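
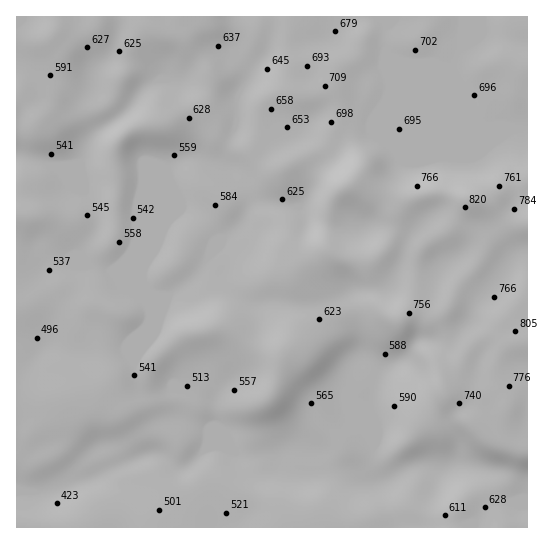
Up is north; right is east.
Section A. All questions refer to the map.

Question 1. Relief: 405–835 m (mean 615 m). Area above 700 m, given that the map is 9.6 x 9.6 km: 18.1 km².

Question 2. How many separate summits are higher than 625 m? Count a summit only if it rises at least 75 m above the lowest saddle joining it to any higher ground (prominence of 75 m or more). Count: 1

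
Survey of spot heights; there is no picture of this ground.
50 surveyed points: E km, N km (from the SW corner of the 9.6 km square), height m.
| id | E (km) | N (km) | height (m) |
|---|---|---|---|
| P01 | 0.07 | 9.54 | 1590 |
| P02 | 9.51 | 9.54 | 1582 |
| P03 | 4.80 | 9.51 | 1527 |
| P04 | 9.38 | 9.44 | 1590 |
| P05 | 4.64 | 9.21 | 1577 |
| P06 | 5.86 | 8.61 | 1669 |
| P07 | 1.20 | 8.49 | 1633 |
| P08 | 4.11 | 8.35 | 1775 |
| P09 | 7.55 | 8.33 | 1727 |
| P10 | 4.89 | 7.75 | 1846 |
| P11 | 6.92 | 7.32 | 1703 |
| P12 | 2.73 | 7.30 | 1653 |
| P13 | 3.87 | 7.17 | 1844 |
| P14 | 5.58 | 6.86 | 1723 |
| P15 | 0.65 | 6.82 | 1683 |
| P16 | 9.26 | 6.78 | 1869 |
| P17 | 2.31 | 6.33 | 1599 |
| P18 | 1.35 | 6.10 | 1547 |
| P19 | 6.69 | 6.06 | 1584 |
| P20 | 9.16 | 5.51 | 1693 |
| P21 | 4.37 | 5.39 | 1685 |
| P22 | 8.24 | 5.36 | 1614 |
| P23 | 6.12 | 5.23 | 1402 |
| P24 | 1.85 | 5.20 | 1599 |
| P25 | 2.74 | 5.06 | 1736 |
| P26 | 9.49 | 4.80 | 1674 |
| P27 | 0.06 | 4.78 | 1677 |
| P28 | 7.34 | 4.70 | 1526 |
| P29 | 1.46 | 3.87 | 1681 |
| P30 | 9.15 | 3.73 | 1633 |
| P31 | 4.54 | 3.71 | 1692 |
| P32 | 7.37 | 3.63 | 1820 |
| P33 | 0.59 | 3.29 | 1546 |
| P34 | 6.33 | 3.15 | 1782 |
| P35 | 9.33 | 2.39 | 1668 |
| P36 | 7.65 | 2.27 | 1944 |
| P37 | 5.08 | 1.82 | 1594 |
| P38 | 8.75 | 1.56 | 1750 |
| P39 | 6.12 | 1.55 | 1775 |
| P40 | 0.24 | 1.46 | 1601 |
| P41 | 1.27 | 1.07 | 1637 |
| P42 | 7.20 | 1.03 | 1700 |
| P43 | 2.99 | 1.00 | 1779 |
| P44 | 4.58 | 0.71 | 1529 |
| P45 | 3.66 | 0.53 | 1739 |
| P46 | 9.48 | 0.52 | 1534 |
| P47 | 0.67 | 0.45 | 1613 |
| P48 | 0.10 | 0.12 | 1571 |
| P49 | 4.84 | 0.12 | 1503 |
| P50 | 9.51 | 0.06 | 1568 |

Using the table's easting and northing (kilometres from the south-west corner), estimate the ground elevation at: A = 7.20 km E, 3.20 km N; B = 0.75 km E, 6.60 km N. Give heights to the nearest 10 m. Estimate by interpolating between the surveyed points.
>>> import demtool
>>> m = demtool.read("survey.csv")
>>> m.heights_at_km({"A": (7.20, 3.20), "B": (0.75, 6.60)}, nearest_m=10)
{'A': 1880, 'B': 1660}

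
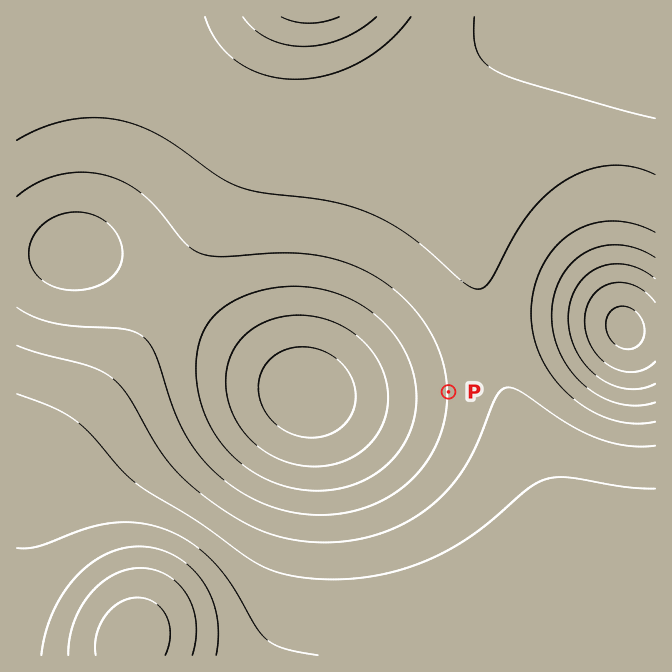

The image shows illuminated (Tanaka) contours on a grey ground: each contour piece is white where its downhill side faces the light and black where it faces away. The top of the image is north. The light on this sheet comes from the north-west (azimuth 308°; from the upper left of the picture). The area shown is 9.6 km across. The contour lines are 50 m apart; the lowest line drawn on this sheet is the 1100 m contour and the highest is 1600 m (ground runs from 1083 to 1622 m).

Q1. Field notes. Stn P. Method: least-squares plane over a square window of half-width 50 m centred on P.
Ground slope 5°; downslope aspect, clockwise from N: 269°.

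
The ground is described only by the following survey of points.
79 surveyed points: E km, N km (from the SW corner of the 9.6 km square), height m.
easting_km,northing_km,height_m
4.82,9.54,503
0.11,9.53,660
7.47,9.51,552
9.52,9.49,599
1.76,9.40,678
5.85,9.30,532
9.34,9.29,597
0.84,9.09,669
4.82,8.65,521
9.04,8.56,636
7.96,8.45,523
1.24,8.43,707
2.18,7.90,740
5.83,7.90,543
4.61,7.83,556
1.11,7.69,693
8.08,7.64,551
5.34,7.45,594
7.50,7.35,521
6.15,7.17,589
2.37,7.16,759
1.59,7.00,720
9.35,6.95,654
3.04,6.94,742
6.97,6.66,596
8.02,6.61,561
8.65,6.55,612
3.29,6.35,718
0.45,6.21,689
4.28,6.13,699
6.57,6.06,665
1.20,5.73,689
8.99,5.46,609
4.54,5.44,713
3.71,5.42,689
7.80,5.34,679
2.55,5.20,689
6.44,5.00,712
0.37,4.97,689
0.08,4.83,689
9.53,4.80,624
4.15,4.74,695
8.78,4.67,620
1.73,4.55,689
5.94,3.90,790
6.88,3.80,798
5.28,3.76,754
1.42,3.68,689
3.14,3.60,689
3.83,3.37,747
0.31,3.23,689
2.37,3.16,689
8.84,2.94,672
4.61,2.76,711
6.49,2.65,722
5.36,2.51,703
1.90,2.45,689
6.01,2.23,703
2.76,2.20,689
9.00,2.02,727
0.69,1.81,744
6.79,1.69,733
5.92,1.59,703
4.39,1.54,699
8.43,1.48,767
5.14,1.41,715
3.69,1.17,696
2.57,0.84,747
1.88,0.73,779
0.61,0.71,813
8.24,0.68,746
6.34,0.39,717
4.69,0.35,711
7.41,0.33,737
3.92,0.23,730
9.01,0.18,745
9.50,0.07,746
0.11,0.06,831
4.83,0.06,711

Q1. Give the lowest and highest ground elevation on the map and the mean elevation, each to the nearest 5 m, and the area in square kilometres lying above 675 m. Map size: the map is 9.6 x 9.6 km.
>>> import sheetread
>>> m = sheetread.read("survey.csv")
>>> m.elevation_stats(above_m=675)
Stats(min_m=500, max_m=835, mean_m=680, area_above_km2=63.3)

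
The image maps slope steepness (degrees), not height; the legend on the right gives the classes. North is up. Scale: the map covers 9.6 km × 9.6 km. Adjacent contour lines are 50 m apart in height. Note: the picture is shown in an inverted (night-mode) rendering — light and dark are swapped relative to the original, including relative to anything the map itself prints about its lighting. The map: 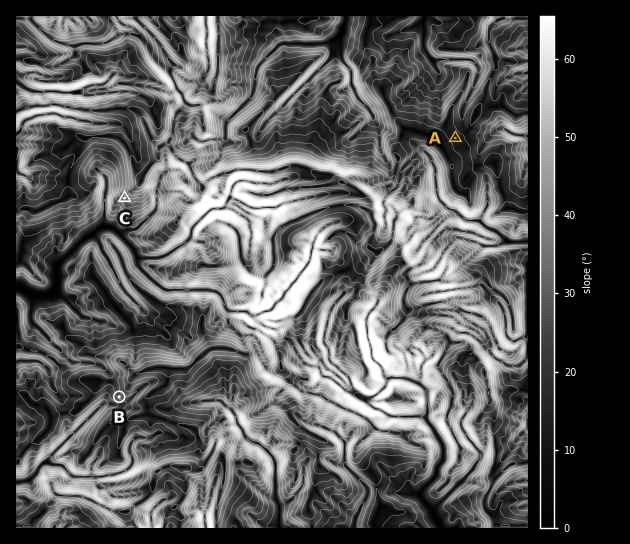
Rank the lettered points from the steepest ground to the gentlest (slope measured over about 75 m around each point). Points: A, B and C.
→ C B A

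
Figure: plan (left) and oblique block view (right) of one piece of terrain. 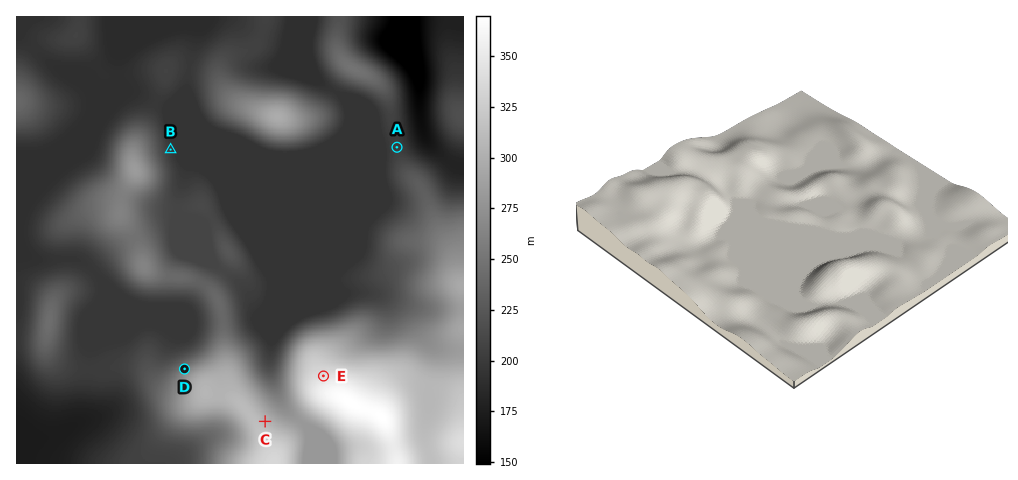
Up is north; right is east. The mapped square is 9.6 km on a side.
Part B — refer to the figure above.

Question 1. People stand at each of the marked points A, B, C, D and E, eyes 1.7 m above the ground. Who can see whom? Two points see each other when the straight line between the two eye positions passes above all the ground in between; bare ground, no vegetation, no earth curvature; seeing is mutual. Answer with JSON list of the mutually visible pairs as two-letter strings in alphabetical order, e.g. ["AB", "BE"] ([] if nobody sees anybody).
["AD", "AE", "BC", "BE"]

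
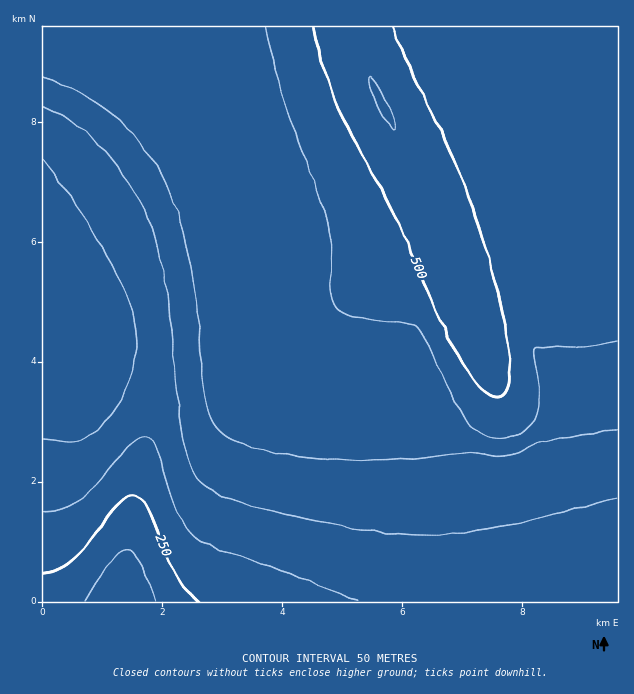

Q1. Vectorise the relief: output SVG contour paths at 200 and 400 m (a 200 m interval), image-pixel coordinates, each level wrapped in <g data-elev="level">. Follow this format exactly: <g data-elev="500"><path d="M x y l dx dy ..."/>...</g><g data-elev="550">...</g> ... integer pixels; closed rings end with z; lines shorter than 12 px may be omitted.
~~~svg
<g data-elev="200"><path d="M85 601l25-39 9-9 8-3 7 4 6 8 8 17 7 22"/></g><g data-elev="400"><path d="M43 78l37 15 33 22 15 14 13 15 21 31 15 36 12 47 8 51 5 70 4 26 9 20 6 7 8 6 24 9 39 8 43 5 44 1 40-3 51-6 23 4 15-1 13-3 23-11 73-13"/></g>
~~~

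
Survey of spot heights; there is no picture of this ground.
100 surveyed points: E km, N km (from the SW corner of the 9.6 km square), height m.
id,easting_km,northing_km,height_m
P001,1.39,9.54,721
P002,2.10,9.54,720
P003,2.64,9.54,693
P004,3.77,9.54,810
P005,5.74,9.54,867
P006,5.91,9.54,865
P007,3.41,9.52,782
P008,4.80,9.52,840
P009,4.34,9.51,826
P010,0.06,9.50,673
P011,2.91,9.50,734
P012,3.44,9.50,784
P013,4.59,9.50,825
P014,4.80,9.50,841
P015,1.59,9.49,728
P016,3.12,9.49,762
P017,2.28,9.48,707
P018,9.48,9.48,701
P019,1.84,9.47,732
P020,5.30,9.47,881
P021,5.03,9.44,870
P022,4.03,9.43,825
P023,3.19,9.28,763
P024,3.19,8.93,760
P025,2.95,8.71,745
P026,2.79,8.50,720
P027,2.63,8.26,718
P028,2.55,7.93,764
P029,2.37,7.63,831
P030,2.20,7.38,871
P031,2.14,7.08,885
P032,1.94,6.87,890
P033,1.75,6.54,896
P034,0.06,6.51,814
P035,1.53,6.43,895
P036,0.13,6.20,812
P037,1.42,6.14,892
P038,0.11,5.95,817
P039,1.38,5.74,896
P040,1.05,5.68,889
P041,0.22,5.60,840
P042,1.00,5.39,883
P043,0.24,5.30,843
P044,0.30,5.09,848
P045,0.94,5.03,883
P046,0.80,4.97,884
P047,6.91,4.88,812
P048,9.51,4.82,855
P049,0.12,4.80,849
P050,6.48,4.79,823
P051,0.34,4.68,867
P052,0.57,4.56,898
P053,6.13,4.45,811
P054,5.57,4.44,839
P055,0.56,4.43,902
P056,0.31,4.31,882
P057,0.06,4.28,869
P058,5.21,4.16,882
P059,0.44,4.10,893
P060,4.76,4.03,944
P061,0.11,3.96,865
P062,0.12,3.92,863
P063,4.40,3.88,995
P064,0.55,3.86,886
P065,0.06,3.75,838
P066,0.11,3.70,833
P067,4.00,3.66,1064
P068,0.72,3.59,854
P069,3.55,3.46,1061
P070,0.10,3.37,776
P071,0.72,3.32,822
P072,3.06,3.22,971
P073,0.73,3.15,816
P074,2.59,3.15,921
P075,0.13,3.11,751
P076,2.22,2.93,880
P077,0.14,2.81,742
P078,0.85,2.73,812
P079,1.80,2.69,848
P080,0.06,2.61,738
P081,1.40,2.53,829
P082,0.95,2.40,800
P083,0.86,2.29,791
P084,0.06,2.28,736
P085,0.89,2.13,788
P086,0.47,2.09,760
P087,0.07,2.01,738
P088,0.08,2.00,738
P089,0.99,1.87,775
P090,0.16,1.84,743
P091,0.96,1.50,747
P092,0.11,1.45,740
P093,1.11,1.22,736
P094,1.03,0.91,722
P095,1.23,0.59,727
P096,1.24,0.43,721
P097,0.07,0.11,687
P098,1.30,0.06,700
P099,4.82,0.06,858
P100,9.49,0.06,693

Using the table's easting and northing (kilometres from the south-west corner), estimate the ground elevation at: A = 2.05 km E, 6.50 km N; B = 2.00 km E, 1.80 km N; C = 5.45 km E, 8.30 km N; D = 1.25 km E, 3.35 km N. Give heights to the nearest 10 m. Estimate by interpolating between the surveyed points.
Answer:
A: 890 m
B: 840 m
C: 820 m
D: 880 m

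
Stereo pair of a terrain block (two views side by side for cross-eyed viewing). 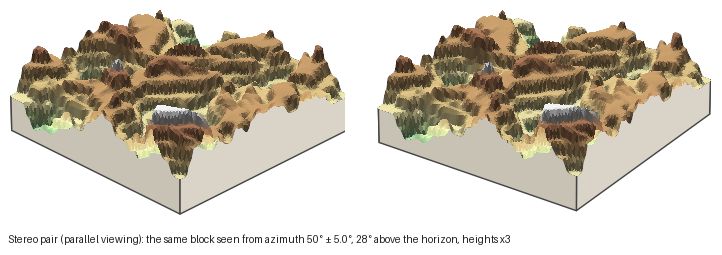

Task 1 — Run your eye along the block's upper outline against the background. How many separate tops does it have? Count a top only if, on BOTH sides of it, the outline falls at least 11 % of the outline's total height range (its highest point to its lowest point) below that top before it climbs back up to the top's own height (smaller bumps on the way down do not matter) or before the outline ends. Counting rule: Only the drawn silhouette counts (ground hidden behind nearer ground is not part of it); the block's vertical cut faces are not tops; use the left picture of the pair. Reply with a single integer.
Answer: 4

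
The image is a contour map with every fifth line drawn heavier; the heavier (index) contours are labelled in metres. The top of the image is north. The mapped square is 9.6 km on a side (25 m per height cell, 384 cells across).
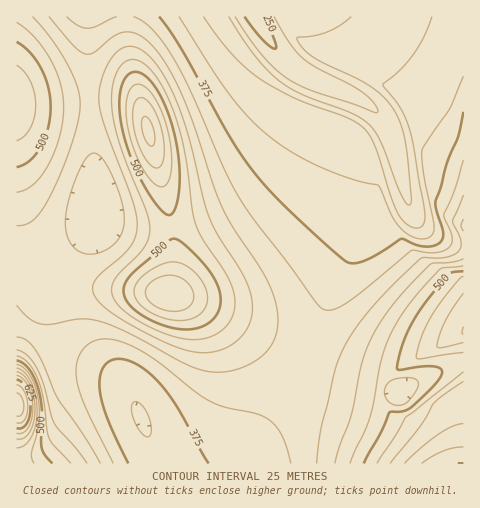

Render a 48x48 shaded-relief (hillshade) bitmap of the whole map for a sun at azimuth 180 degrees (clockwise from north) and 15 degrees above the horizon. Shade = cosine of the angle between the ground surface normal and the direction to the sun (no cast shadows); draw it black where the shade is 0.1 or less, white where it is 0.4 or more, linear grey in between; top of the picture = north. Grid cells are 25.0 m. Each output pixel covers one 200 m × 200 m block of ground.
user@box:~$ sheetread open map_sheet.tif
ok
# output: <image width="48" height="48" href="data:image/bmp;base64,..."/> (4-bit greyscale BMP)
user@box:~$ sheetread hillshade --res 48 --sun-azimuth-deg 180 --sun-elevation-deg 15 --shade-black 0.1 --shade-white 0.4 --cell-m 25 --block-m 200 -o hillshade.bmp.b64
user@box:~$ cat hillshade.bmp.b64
<image width="48" height="48" href="data:image/bmp;base64,Qk32BAAAAAAAAHYAAAAoAAAAMAAAADAAAAABAAQAAAAAAIAEAAATCwAAEwsAABAAAAAAAAAAAAAAABEREQAiIiIAMzMzAERERABVVVUAZmZmAHd3dwCIiIgAmZmZAKqqqgC7u7sAzMzMAN3d3QDu7u4A////AJhlVVVmZnd4iIiZmZmZiIiHd2ZVVVRERLp1VVVmZnd4iIiZmZmZiIiHd2ZlVVVVVf2WVWZmZ3eIiJmZmZmZiIiHd2ZmZVVVVf6WVmZmd3iIiZmZmZmZiIiHd3ZmZmZmZv2WZmZnd3iImZmZmZmZiIiHd3d3ZVZmZrl2ZmZ3d4iJmZmZmZmZiIiHd3d2MiRnd2VGZ3d3iImZmZmZmZmZiIiId3d2MiI1eCEld3d4iJmZqqqqmZmZiIiIh3d3d1MjRgAmd3iIiZmqqqqqqZmZiIiIh3d5u5dTIwAmeIiJmaqru7qqqpmZiIiId3d4zcuXVABHiIiZqqu7u7u6qqmZiIiHd3d3m93LlwJoiJmaq7zMzMy7qqmZiIiHd3d3eJvdyyV4iZmqvM3d3dzLuqmZiIh3d3d3d3is3WeJmZqrzN7u7t3LuqmYiIh3d3ZmZnd4rIiZmaq7ze7//t3LqpmYiId3d2ZmZmZneIiZmaq8ze///ty6qZiIiId3dmZmZmZmZ4mZmaqrzd7u3MupmYiIh3d3dmZmVVVWZpmZmZmqq7u7qpmIiIh3d3d3dmZlVVVVVpmIiIiIiIh3d3d3d3d3d3d3dmZVVVVVVYiIiId3ZlVUVVVmZnd3d3d3dmZVVVREQ4iIh3dmVEMzREVWZmZ3d3d3d2ZlVURCEIiId3ZlVERERFVVZmZ3d3d3d3ZlVUMQAJiId3ZlVURVVVVWZmZ3d3d3d3dmVTAAE5mIh3ZmZVZmZmZmZmZ3d3d3d3d2ZBATV5mIh3d2Znd3d3ZmZmZ3d3d3d3d3YhNXmpmYiHd3d4iIiHdmZmd3d3d3d3d3UjV6qZmZiIiIiImZmHd2Znd3d3d3d3d3RGeahqmZmIiIiZqqmId3d3d3d3d3d3d3VninZqqZmZiJmaq6mId3d3d3d3d3d3d2V4mWZqqpmZmZmqu7qHd3d3d3d3d3d3d2Z4qHZqqqmZmZqru7mHd3d3d3d3d3d3d2aJmHdqqqmZmZqry6mHd3d3d3d3d3d3d2eJl3d6qqmZmaq7y6h3Znd3d3d3d3d3dmeJh3d6qqmZmaqrupdmZmd3d3d3d3d3dWeJh3dqqZmZmaqrqXZmZmd3d3d3d3d3ZGeZh3d5mZmZmZqqmGVmZmd3d3d3d3d2RGipd3d5mZmZmZmZhlVWZmd3d3d3d3ZTJXmpd3d5iIiIiZmIZURWZmd3d3d3ZUMiR5uod3d4iIiIiIiGVERWZmd3d3dlMhI1ebyXd3d3d3d4iId1QzRWZmd3d3UyEjV5rMqHd3d3d3d3d3dkMzRWZmd3d1ISRom83Kh3d3d2ZmZ3d3ZUM0RWZmd3dSJGis3cuYd3d3d2ZmZmd2ZUM0VWZmd3YzV5zcyph3d3iIh2ZmZmZmVENEVWZnd2M1esy5h3d3d4iIh1VVVmZmVEREVmZnd1NHm7mHd3d3d4iIiFVVVWZlVERFVmZ3djRou5d3d3d3eIiIiFVVVVZlVERVZmZ3dDWKuXd3d3d3eIiIiFVVVVZVVUVVZmZ3Y0aKt3d3d3d3iIiIiA=="/>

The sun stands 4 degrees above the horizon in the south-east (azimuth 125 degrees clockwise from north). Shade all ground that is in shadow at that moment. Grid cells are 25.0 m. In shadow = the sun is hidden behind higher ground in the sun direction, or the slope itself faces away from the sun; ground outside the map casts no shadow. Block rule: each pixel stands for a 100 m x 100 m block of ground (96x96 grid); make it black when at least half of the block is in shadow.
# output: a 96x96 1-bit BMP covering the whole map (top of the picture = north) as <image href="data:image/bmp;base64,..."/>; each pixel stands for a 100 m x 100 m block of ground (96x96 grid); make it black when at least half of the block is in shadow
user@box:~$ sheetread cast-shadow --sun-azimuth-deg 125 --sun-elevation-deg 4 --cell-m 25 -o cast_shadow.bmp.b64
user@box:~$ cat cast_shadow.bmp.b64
<image width="96" height="96" href="data:image/bmp;base64,Qk2+BAAAAAAAAD4AAAAoAAAAYAAAAGAAAAABAAEAAAAAAIAEAAATCwAAEwsAAAIAAAAAAAAA////AAAAAAAAAAAAAAAAAAf//+AAAAAAAAAAAA///+AAAAAAAAAAAA///8AAAAAAAAAAAB///8AAAAAAAAAAAB///4AAAAAAAAAAAB///wAAAAAAAAAAAD///gAAAAAAAAAAAD///AAAAAAAAAAAAD//+AAAAAAAAAAAAD//8AAAAAAAAAAAAH///AAAAAAAAAAAAH///gAAAAAAAAAAAH/9/4AAAAAAAAAAAH/x/+AAAAAAAAAAAD+B//AAAAAAAAAAAAgB//wAAAAAAAAAAAAB//8AAAAAAAAAAAAA//+AAAAAAAAAAAAAf/+AAAAAAAAAAAAAH/+AAAAAAAAAAAAAA/+AAAAAAAAAAAAAAECAAAAAAAAAAAAAAACAAAAAAAAAAAAAAAAAAAAAAAAAAAAB4AAAAAAAAAAAAAAD+AAAAAAAAAAAAAAH/gAAAAAAAAAAAAAP/wAAAAAAAAAAAAAf/8AAAAAAAAAAAAA//+AAAAAAAAAAAAB///AAAAAAAAAAAAB///wAAAAAAAAAAAD///4AAAAAAAAAAAD///8AAAAAAAAAAAD///8AAAAAAAAAAAH///8AAAPwAAAAAAH///8AAA/4AAAAAAH///8AAB/+AAAAAAH///8AAD/+AAAAAAP///8AAH//AAAAAAP///8AAP//AAAAAAP///8AAf//AAAAAAH///8AA///AAAAAAH///8AA///AAAAAAH///8AB//+AAAAAAH///8AB//+AAAAAAH///8AB//8AAAAAAD///8AD//8AAAAAAD///8AB//4AAAAAAD///8AB//4AAAAAAB///8AA//wAAAAAAB///8AAP/wAAAAAAA///8AAB/gAAAAAAAcf/8AAAfgAAAAAAAAP/8AAAPgAAAAAAAAP/8AAAPgAAAAAAAAP/8AAAPgAAAAAAAAf/8AAAPgAAAAAAAAf/8AAAPgAAAAAAAAf/8AAAfgAAAAAAAA//8AAAfgAAAAAAAA//8AAA/gAAAAAAAB//8AAA/gAAAAAAAB/38AAB/gAAAAAAAB/j8AAB/gAAAAAAAB/h8AAD/gAAAAAAAB/h8AAD/gAAAAAAAA/g8AAD/gAAAAAAAA/A8AAH/gAAAAAAAB/A8AAH/gAAAAAAAB/AcAAP/gAAAAAAAB+AcAAP/gAAAAAAAB+A8AAf/gAAAAAAAD8A8AAf/gAAAAAAAD8A8AAf/gAAAAAAAD4A8AA//gAAAAAAADwA8AA//AAAAAAAAAAA8AA//AAAAAAAAAAAcAB//AAAAAAAAAAAcAB//AAAAAAAAAAAcAB//AAAAAAAAAAAMAD/+AAAAAAAAAAAMAD/+AAAAAAAAAAAEAD/+AAAAAAAAAAAAAD/+AAAAAAAAAAAAAD/8AAAAAAAAAAAAAD/8AAAAAAAAAAAAAB/4AAAAAAAAAAAAAB/4AAAAAAAAAAAAAA/wAAAAAAAAAAAAAAfgAAAAAAAAAAAAAAGAAAAAAQAAAAAAAAAAAAAAAgAAAAAAAAAAAAAABgAAAAAAAAAAAAAADAAAAAAA="/>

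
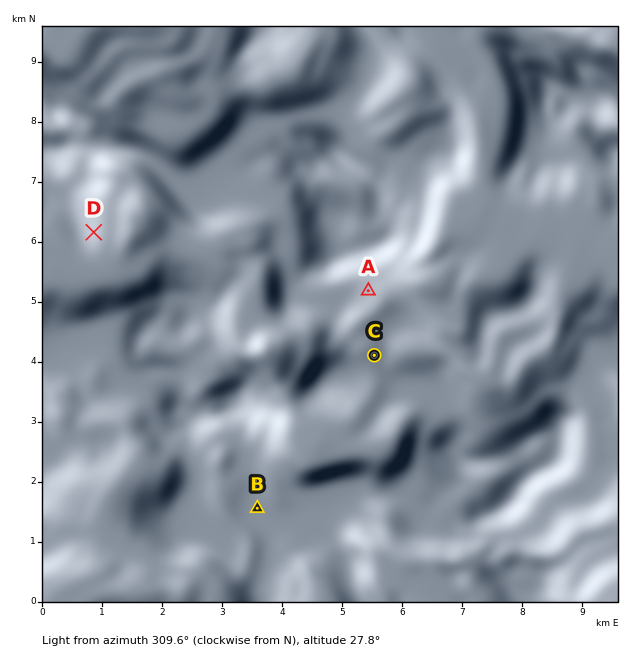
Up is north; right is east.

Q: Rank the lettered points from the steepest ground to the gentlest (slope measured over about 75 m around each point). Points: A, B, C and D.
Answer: D A C B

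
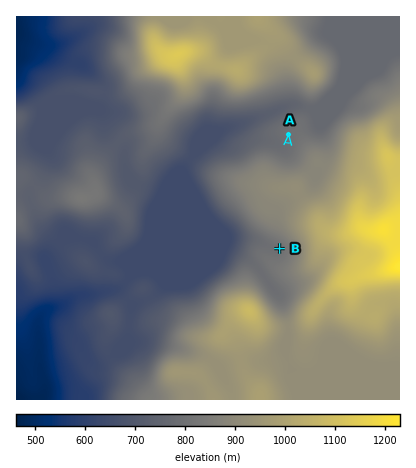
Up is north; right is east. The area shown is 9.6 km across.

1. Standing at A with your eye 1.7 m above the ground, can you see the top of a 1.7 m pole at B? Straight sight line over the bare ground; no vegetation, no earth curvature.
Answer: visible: false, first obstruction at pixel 287 156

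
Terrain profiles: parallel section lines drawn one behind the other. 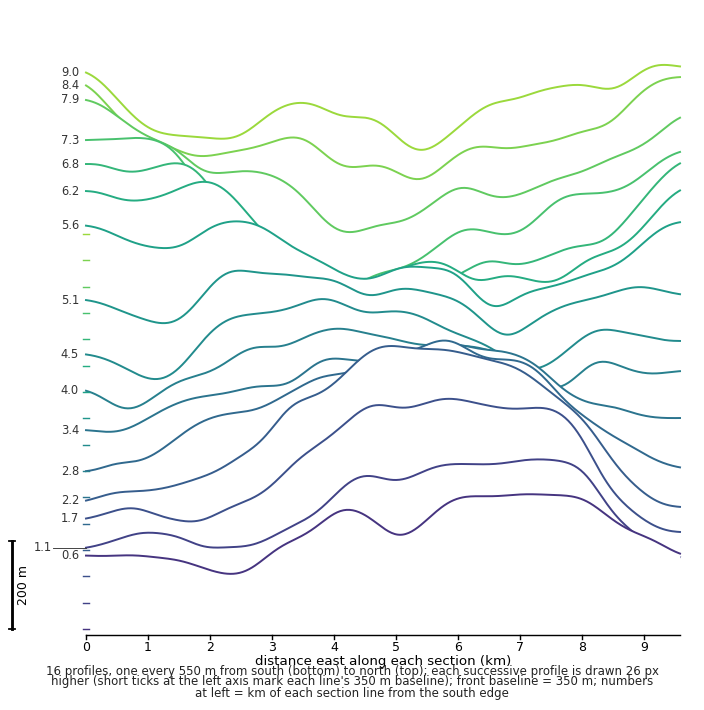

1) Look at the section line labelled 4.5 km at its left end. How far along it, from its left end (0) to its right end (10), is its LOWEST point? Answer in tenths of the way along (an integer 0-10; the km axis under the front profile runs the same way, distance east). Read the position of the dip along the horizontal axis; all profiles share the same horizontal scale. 1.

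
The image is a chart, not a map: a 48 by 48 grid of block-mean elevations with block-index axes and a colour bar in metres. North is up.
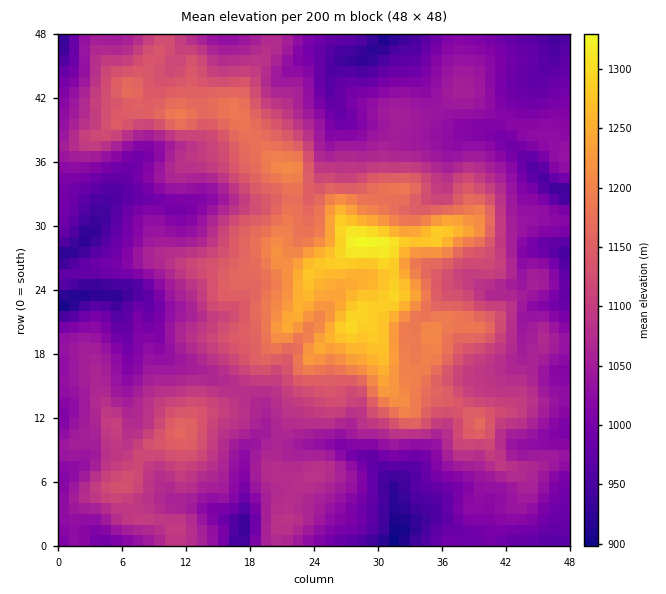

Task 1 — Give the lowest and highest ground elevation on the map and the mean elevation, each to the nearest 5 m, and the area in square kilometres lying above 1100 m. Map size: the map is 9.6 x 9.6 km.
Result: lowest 895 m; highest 1330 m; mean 1080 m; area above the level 32.2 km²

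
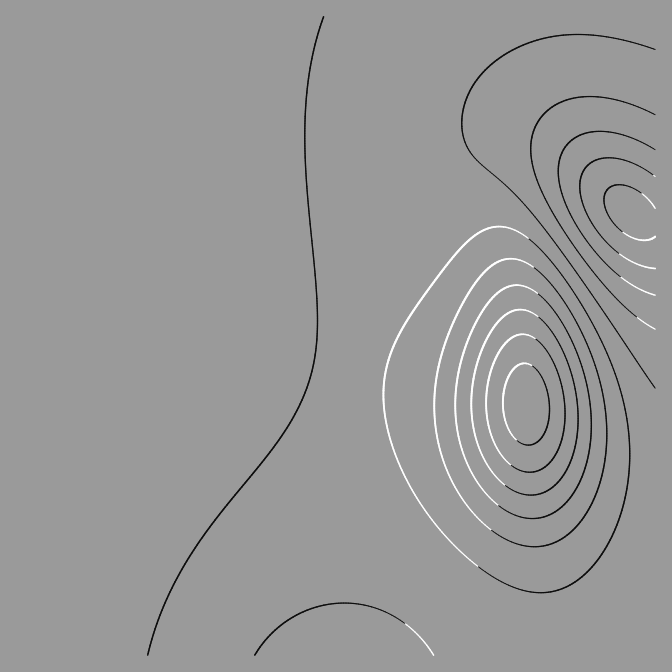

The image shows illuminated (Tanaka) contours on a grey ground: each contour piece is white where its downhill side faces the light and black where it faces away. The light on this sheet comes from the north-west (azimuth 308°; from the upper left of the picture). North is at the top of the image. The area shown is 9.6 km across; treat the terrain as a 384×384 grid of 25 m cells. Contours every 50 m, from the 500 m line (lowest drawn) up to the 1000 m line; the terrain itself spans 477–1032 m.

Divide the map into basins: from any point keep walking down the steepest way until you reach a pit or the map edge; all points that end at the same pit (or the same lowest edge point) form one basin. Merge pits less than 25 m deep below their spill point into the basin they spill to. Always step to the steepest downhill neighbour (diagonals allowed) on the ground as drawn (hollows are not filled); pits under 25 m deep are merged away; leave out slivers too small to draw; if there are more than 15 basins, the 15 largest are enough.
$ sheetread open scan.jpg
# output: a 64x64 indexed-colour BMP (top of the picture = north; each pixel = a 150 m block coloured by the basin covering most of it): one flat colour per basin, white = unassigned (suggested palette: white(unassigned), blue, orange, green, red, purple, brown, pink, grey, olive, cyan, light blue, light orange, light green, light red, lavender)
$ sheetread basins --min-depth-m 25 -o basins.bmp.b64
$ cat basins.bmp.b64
<image width="64" height="64" href="data:image/bmp;base64,Qk12CAAAAAAAAHYAAAAoAAAAQAAAAEAAAAABAAQAAAAAAAAIAAATCwAAEwsAABAAAAAAAAAA////ALR3HwAOf/8ALKAsACgn1gC9Z5QAS1aMAMJ34wB/f38AIr28AM++FwDox64AeLv/AIrfmACWmP8A1bDFACIiIiIiIiIiIiIiIiIiIiIiIiIiIiIiIiIiIiERERERIiIiIiIiIiIiIiIiIiIiIiIiIiIiIiIiIiIiIREREREiIiIiIiIiIiIiIiIiIiIiIiIiIiIiIiIiIiIhERERESIiIiIiIiIiIiIiIiIiIiIiIiIiIiIiIiIiIhERERERIiIiIiIiIiIiIiIiIiIiIiIiIiIiIiIiIiIiEREREREiIiIiIiIiIiIiIiIiIiIiIiIiIiIiIiIiIiIRERERESIiIiIiIiIiIiIiIiIiIiIiIiIiIiIiIiIiIhERERERIiIiIiIiIiIiIiIiIiIiIiIiIiIiIiIiIiIiEREREREiIiIiIiIiIiIiIiIiIiIiIiIiIiIiIiIiIiERERERESIiIiIiIiIiIiIiIiIiIiIiIiIiIiIiIiIiIRERERERIiIiIiIiIiIiIiIiIiIiIiIiIiIiIiIiIiIhEREREREiIiIiIiIiIiIiIiIiIiIiIiIiIiIiIiIiIiERERERESIiIiIiIiIiIiIiIiIiIiIiIiIiIiIiIiIiIRERERERIiIiIiIiIiIiIiIiIiIiIiIiIiIiIiIiIiIREREREREiIiIiIiIiIiIiIiIiIiIiIiIiIiIiIiIiIhERERERESIiIiIiIiIiIiIiIiIiIiIiIiIiIiIiIiIiERERERERIiIiIiIiIiIiIiIiIiIiIiIiIiIiIiIiIiIREREREREiIiIiIiIiIiIiIiIiIiIiIiIiIiIiIiIiIhERERERESIiIiIiIiIiIiIiIiIiIiIiIiIiIiIiIiIiERERERERIiIiIiIiIiIiIiIiIiIiIiIiIiIiIiIiIiEREREREREiIiIiIiIiIiIiIiIiIiIiIiIiIiIiIiIiIRERERERESIiIiIiIiIiIiIiIiIiIiIiIiIiIiIiIiIhERERERERIiIiIiIiIiIiIiIiIiIiIiIiIiIiIiIiIiEREREREREiIiIiIiIiIiIiIiIiIiIiIiIiIiIiIiIiIRERERERESIiIiIiIiIiIiIiIiIiIiIiIiIiIiIiIiIhERERERERIiIiIiIiIiIiIiIiIiIiIiIiIiIiIiIiIiEREREREREiIiIiIiIiIiIiIiIiIiIiIiIiIiIiIiIRERERERERESIiIiIiIiIiIiIiIiIiIiIiIiIiERERERERERERERERIiIiIiIiIiIiIiIiIiIiIiEREREREREREREREREREREiIiIiIiIiIiIiIiIiIhERERERERERERERERERERERESIiIiIiIiIiIiIiIhERERERERERERERERERERERERERIiIiIiIiIiIiIhEREREREREREREREREREREREREREREiIiIiIiIiIhERERERERERERERERERERERERERERERESIiIiIiIRERERERERERERERERERERERERERERERERERIiIiIREREREREREREREREREREREREREREREREREREREiERERERERERERERERERERERERERERERERERERERERERERERERERERERERERERERERERERERERERERERERERERERERERERERERERERERERERERERERERERERERERERERERERERERERERERERERERERERERERERERERERERERERERERERERERERERERERERERERERERERERERERERERERERERERERERERERERERERERERERERERERERERERERERERERERERERERERERERERERERERERERERERERERERERERERERERERERERERERERERERERERERERERERERERERERERERERERERERERERERERERERERERERERERERERERERERERERERERERERERERERERERERERERERERERERERERERERERERERERERERERERERERERERERERERERERERERERERERERERERERERERERERERERERERERERERERERERERERERERERERERERERERERERERERERERERERERERERERERERERERERERERERERERERERERERERERERERERERERERERERERERERERERERERERERERERERERERERERERERERERERERERERERERERERERERERERERERERERERERERERERERERERERERERERERERERERERERERERERERERERERERERERERERERERERERERERERERERERERERERERERERERERERERERERERERERERERERERERERERERERERERERERERERERERERERERERERERERERERERERERERERERERERERERERERERERERERERERERERERERERERERERERERERERERERERERERERERERERERERERERERERERERERERERERERERERERERERERERERERERERERERERERERERERERERERERERERERERERERERERERERERERERERERERERERERERERERERERERERERERERERERERERERERERERERERERERERERERERERERERERERERERERERERERERERERERERERERERERERERERERERERERERERERERERERERERERERERERERERERERERERERERERERERERERERERERERERERERERERERERERERERERERERERERERERERERERERERERERERERER"/>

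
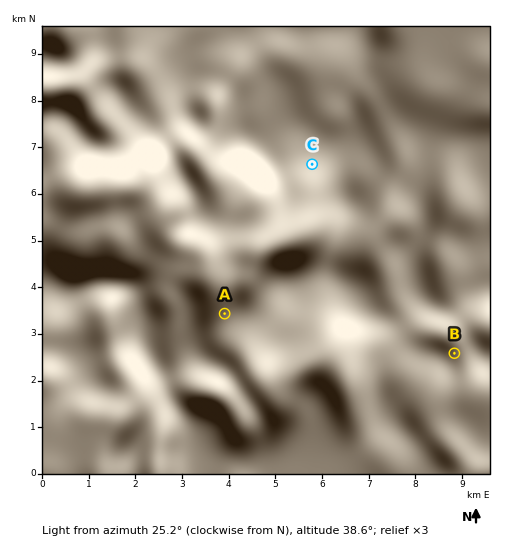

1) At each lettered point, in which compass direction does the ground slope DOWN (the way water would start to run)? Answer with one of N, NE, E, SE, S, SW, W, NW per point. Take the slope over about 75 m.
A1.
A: SE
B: W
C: NE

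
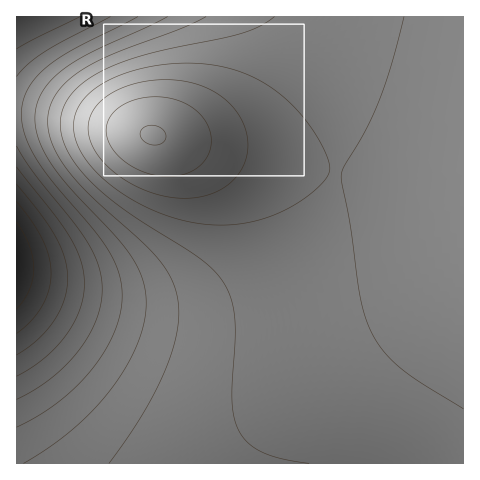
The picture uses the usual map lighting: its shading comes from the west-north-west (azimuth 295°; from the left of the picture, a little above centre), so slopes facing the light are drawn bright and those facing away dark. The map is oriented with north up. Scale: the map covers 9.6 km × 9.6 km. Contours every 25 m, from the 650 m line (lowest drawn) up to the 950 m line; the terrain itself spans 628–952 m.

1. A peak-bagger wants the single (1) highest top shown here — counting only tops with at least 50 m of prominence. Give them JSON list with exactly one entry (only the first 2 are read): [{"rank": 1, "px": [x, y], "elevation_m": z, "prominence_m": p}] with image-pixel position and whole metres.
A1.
[{"rank": 1, "px": [153, 136], "elevation_m": 952, "prominence_m": 324}]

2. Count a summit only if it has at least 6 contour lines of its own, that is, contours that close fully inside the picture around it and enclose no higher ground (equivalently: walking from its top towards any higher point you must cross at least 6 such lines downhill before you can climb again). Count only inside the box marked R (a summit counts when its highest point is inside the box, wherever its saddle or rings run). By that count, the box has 0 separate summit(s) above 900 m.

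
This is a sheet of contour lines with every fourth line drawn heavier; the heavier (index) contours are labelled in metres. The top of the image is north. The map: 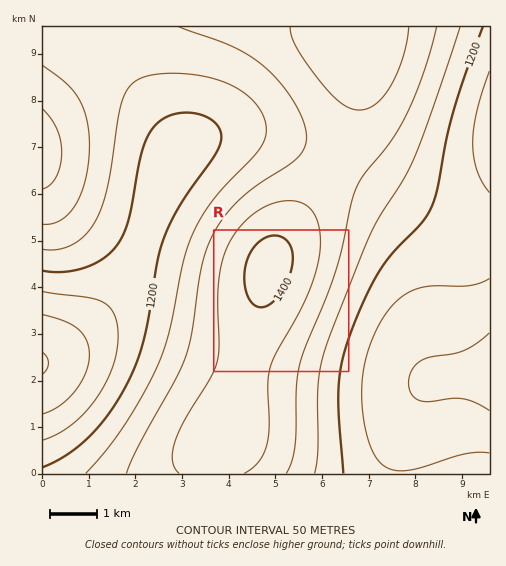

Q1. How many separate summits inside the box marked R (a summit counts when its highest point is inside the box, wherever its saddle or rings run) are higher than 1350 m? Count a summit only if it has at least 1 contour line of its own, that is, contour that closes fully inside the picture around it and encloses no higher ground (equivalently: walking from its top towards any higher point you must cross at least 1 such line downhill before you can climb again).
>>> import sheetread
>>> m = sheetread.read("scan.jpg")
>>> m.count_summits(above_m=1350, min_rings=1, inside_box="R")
1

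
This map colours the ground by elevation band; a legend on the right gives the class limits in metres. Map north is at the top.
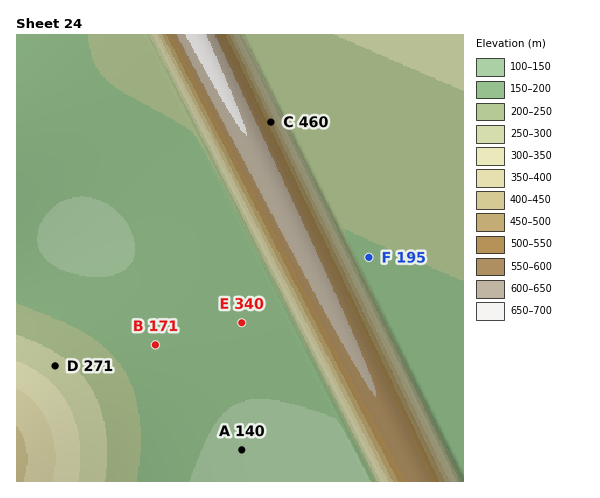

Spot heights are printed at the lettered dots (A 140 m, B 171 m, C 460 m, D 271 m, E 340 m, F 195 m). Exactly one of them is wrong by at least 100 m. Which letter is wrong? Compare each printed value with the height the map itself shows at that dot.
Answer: E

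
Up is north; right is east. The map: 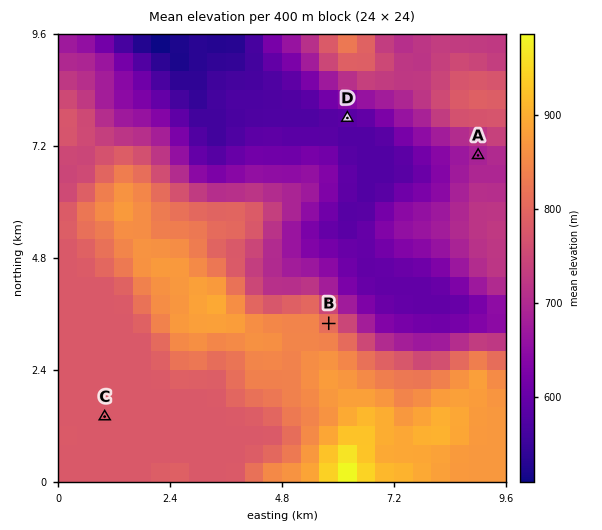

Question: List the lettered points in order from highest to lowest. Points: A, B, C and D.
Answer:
B C A D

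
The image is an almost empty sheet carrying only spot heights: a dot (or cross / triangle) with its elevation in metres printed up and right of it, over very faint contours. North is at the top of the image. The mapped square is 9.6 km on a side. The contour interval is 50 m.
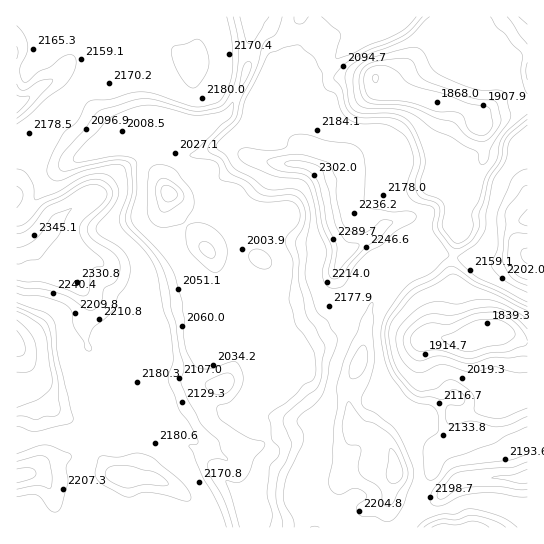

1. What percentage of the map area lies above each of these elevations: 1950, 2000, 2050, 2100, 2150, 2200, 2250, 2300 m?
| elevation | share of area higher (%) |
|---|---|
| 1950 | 95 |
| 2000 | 92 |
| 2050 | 71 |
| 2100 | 62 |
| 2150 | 52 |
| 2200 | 17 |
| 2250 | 8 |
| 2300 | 3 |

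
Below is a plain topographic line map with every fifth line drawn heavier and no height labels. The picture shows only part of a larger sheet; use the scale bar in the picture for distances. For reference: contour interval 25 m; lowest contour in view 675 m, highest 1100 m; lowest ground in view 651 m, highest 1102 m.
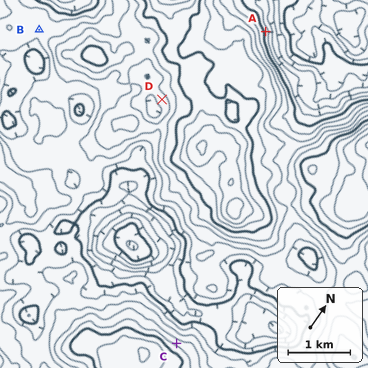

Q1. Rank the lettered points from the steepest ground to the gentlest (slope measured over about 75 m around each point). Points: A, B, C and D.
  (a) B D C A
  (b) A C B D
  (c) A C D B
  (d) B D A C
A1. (c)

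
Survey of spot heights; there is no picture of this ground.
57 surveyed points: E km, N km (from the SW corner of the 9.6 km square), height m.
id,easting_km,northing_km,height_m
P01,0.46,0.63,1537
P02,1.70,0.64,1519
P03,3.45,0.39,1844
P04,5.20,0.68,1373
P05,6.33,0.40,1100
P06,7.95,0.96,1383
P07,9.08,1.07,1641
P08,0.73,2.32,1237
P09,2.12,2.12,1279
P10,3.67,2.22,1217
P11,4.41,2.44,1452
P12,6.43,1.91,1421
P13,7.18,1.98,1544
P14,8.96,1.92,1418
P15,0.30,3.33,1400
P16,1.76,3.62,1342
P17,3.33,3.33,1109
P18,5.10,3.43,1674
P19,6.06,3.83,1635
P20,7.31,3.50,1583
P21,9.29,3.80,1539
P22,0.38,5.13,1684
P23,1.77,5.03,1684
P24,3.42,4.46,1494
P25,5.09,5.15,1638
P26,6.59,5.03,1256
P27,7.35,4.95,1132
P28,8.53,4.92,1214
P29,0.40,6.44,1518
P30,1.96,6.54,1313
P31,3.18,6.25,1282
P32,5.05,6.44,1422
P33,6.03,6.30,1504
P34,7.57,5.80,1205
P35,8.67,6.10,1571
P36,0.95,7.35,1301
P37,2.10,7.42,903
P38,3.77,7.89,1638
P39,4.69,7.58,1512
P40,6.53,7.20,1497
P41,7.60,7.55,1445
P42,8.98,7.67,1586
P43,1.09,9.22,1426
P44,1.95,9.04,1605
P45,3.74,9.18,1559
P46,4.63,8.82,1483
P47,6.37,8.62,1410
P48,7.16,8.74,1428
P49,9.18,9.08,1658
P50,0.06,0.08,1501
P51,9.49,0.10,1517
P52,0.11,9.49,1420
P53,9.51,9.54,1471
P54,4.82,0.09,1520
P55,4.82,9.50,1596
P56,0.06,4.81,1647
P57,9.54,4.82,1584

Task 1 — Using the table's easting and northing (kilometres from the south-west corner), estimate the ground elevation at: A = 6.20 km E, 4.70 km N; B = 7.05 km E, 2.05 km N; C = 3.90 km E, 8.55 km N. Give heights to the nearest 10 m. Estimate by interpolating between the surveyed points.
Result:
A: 1490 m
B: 1510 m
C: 1580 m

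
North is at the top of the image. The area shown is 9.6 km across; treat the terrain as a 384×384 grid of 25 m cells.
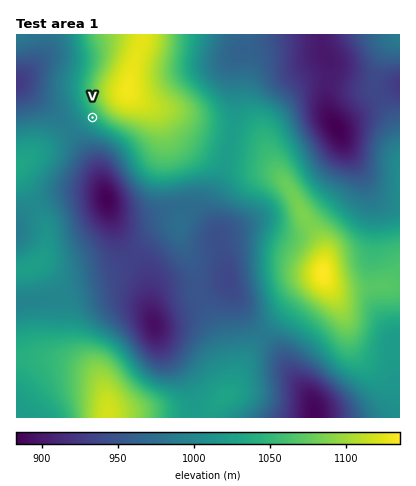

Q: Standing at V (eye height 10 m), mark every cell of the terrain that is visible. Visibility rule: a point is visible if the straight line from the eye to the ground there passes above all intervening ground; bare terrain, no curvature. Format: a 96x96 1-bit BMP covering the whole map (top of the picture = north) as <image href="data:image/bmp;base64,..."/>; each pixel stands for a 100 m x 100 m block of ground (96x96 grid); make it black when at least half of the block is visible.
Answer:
<image width="96" height="96" href="data:image/bmp;base64,Qk2+BAAAAAAAAD4AAAAoAAAAYAAAAGAAAAABAAEAAAAAAIAEAAATCwAAEwsAAAIAAAAAAAAA////AAAAAAAAAAAAAB4AAAAAAAAAAAAAAB8AAAAAAAAAAAAP4D+AAAAAAAAAAA/////AAAAAAAAAAB/////gAAAAAAAAAD/////4AAAAAAAAAD/////+AAAAAAAAAD//////gAAAAAAAAD//////gAAAAAAAAH//////wAAAAAAAAP//////wAAAAAAAAf//////wAAAAAAAA///////wAAAAAAAD///////wAAAAAAAP///////4AAAAAD/////////4AAAAAD/////////8AAAAAD/////////+AAAAAD/////////+AAAAAD//////////AAAAAD//////////AAAAAD//////////gAAAAD//////////wAAAAB/////v////4AAAAAf////H////8AAAAAH///+H////+AAAAAB///+H////+AAAAAA///8H/////AAAAAAf//8H/////AAAAAAP//4H/////AAAAAAP//4P///A/8AAAAAP//4P//+Af/AAAAAH//8///4AP/gAAAAH//////gAP/gAAAAH/////+AAH/wAAAAH/////8AAB/wAAAAP/////4AAAfwAADwf/////wAAAH4AAD///////wAAAB4AAD///////gAAAAAAAD///////AAAAAAAAD//////+AAAAAAAAD//////8AAAAAAAAD//////8AAAAAAAAAf/////4AAAAAAAAAH/////4AAAAAAAAAH/////8AAAAAAAAAH/////4AAAAAAAAAH/////wAAAAAAAAAP/////gAAAAAAAAAP////+AAAAAAAAAAf////8AAAAAAAAAAf////4AAAAAAAAAAf////wAAAAAAAAAAf////gAAAAAAAAAAf////AAAAAAAAAAAf////AAAAAAAAAAA////+AAAAAAAAAAA////+AAAAAAAAAAB////+AAAAAAAAAAD/////AAAAAAAAAAD/////AAAAAAAAAAD/////gAAAAAAAAAD/////wAAAAAAAAAD/////wAAAAAAAAAD/////wAAAAAAAAAD///j/wAAAAAAAAAD///j/wAAAAAAAAAD///B/gAAAAAAAAAD///B/AAAAAAAAAAD///gQAAAAAAAAAAD///gAAAAAAAAAAAD///4AAAAAAAAAAAD///8AAAAAAAAAAAD///8AAAAAAAAAAAD///8AAAAAAAAAAAD///8AAAAAAAAAAAD///4AAAAAAAAAAAD///wAAAAAAAAAAAD//hAAAAAAAAAAAAD5/AAAAAAAAAAAAADg+AAAAAAAAAAAAADgcAAAAAAAAAAAAADAAAAAAAAAAAAAAADAAAAAAAAAAAAAAADgAAAAAAAAAAAAAADwAAAAAAAAAAAAAADwAAAAAAAAAAAAAAD4AAAAAAAAAAAAAAD8AAAAAAAAAAAAAAD8AAAAAAAAAAAAAAD8AAAAAAAAAAAAAAD8AAAAAAAAAAAAAAD8AAAAAAAAAAAAAAD8AAAAAAAAAAAAAAD8AAAAAAAAAAAAAAA="/>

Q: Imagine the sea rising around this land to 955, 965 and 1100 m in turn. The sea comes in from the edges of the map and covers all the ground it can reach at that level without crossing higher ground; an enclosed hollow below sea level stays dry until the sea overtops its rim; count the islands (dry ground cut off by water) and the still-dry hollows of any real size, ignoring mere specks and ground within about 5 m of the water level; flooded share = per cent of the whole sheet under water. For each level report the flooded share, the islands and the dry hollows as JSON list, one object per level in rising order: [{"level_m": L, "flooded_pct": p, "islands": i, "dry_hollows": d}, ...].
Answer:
[{"level_m": 955, "flooded_pct": 12, "islands": 0, "dry_hollows": 1}, {"level_m": 965, "flooded_pct": 15, "islands": 0, "dry_hollows": 1}, {"level_m": 1100, "flooded_pct": 94, "islands": 1, "dry_hollows": 0}]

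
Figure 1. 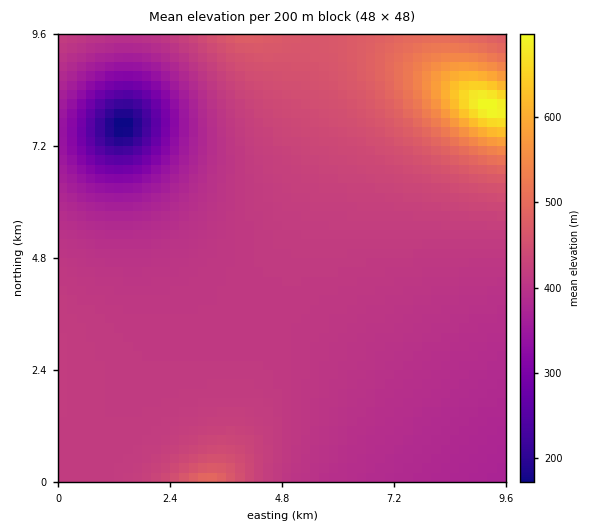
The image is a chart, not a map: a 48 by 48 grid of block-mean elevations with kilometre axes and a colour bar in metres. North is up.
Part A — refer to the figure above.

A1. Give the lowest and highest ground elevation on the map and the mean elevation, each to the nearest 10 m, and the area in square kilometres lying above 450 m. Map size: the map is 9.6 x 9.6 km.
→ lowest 170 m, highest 700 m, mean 410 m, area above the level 13.1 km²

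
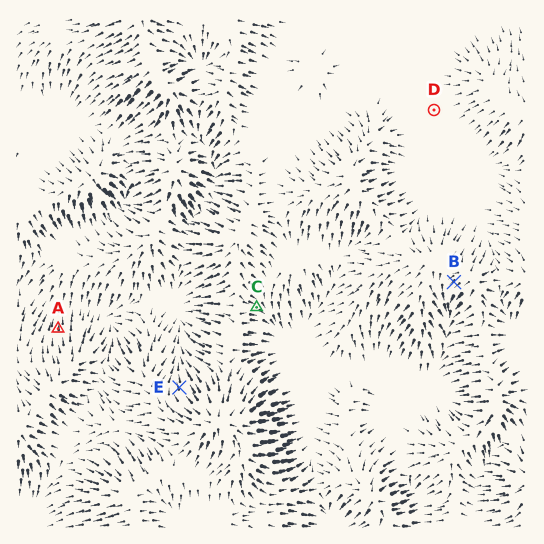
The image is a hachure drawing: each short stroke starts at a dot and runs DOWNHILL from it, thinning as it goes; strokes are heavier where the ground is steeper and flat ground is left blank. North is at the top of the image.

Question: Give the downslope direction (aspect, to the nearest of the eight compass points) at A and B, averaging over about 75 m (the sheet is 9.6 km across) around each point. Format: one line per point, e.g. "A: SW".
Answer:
A: N
B: SW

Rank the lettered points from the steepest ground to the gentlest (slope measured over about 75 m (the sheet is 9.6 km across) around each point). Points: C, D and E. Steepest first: E C D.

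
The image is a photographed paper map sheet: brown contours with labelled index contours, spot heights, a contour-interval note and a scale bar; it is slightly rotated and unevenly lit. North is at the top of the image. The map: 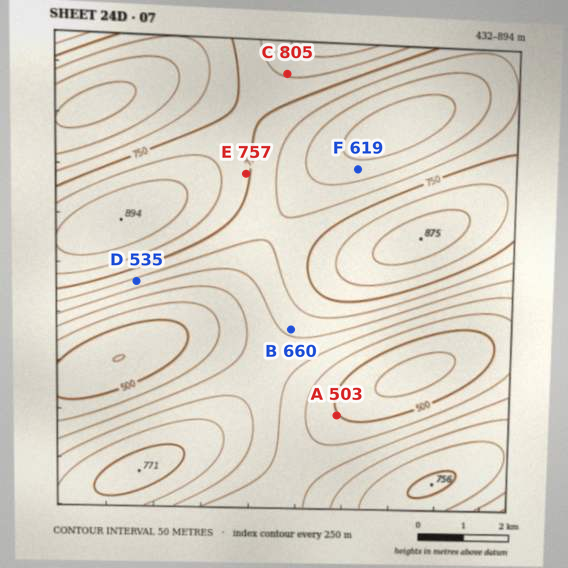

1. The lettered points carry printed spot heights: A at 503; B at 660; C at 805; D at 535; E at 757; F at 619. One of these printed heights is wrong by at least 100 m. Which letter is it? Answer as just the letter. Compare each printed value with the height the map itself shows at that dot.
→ D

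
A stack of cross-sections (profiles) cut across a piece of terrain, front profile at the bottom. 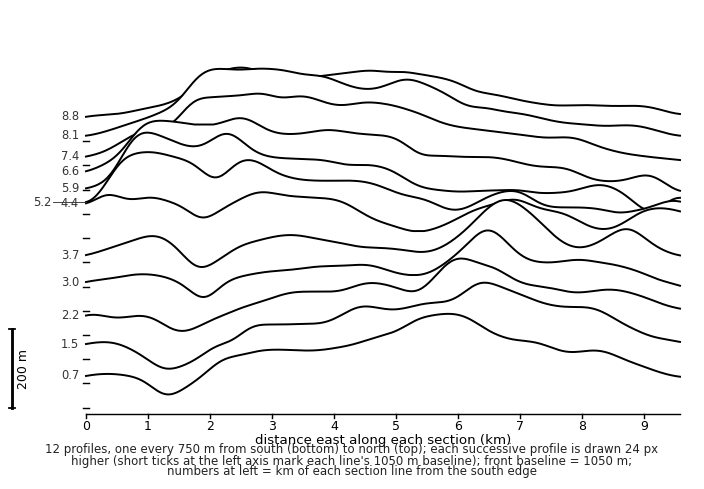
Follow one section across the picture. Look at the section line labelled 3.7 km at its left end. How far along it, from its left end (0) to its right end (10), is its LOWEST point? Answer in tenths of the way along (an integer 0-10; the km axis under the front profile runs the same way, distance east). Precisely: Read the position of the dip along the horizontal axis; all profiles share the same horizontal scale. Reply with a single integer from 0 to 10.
2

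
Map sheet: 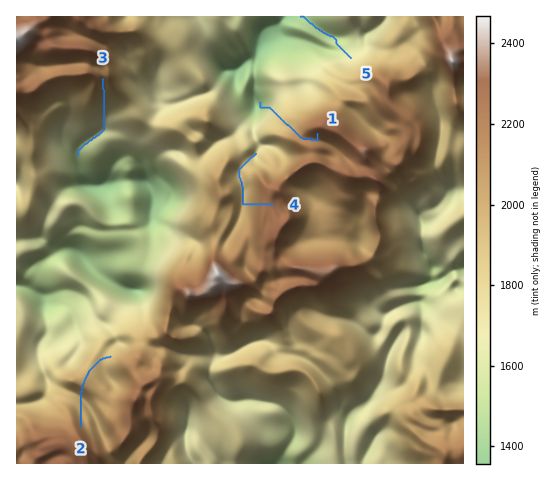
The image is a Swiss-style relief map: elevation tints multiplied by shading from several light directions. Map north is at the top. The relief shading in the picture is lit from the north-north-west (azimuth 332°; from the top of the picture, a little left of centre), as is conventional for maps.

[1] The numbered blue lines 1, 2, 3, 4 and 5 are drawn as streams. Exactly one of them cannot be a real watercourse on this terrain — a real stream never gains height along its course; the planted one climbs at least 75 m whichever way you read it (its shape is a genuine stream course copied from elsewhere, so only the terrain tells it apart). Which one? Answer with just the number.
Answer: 2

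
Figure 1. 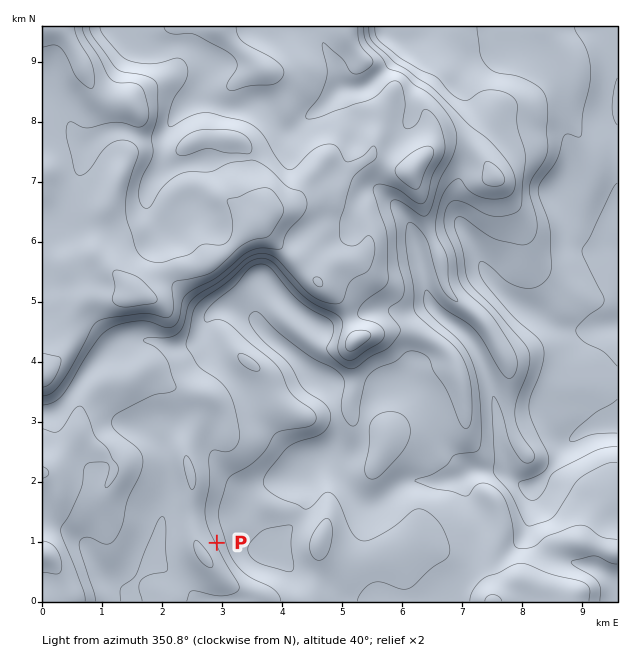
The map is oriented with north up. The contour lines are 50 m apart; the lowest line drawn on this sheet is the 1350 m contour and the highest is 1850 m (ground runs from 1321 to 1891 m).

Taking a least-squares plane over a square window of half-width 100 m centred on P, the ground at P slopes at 17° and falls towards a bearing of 65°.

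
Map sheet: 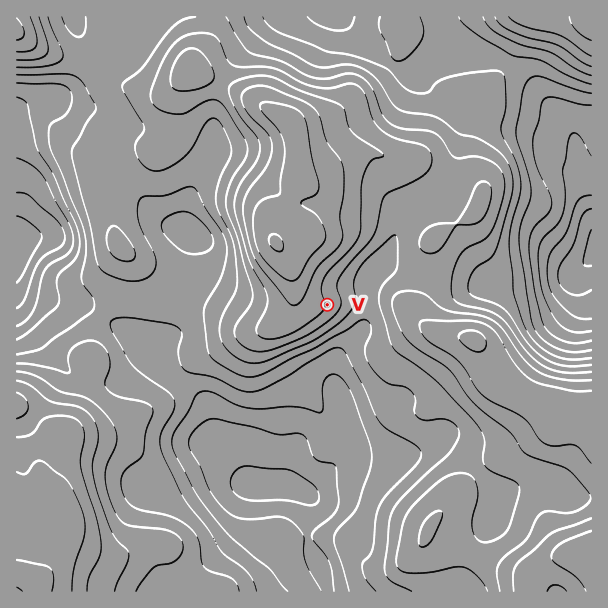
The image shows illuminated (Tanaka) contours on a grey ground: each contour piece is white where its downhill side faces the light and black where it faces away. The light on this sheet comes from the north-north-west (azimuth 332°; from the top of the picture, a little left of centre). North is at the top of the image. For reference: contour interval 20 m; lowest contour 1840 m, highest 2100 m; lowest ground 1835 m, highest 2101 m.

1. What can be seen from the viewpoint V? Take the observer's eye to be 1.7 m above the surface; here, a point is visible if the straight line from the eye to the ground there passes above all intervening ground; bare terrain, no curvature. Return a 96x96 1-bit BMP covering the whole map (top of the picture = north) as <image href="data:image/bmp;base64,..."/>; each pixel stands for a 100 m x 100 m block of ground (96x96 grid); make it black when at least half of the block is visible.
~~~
<image width="96" height="96" href="data:image/bmp;base64,Qk2+BAAAAAAAAD4AAAAoAAAAYAAAAGAAAAABAAEAAAAAAIAEAAATCwAAEwsAAAIAAAAAAAAA////AAAAAAAAAAAH///9gAAA+AAAAAAD///5gAAB+AAAAAAB///x+AAB/AAAAAAAf//h/gAB/AAAAAAAH//h/wAD/wAAAAAAAP/B/4AB//8AAAAAAD/D/8AB//8AAAAAAB/H/+AA//8AAAAAAA////AA//8AAAAAAAf///gAf/8AAAAAAAP///gAf/8AAAAAAAD///wAf/8AAAAAAAB///4Af/8AAAAAAAAf//8Af/8AAAAAAAAf//+Af/8AAAAAAAAP///Af/8AAAAAAAAP///gP/kAAAAAAAAP///wD+AAAAAAAAAP///4AAAAAAAAAAAH///+AAAAAAAAAAAH////gAAAAAAAAAAH////4AAAAAAAAAAD////+AAAAAAAAAAD/z///gAAAAAAAAAD/g///wAAAAAAAAAB/Af//4AAAAAAAAAB/gf//4AAAAAAAAAA/////wAAAAAAAAAA////wAAAAAAAAAAA////AAAAAAAAAAAA////AAAAAAAAAAAA///+AAAAAAAAAAAA///+AAAAAAAAAAAAf///AAAAAAAAAAAAf///AAAAAAAAAAAA///+AAAAAAAAAAAA///+AAAAAAAAAAAA///8AAAAAAAAAAAA///4AAAAAAAAAAAAf//wAAAAAAAAAAAAf//wAAAAAAAAAAAAf//wAAAAAAAAAAAAf//wAAAAAAAAAAAAP//wAAAAAAAAAAAAP//wAAAAAAAAAAAAP//wAAAAAAAAAAAAP+AAAAAAAAAAAAA4f8AAAAAAAAAAAAD8f8AAAAAAAAAAAAHw/8AAAAAAAAAAAAH//+AAAAAAAAAAAAP///gAAAAAAAAAAAP///wAAAAAAAAAAAP///4AAAAAAAAAAAH///4AAAAAAAAAAAH///4AAAAAAAAAAAD///4AAAAAAAAAAAB///4AAAAAAAAAAAAD//wAAAAAAAAAAAAAP/wAAAAAAAAAAAAAB/wIAAAAAAAAAAAAA/gcAAAAAAAAAAAAAfg8AAAAAAAAAAAAAfw8AAAAAAAAAAAAAf/8AAAAAAAAAAAAAf/8AAAAAAAAAAAAAf/8AAAAAAAAAAAAAf/8AAAAAAAAAAAAAf/4AAAAAAAAAAAAAf74AAAAAAAAAAAAAfgAAAAAAAAAAAAAAfAAAAAAAAAAAAAAAAAAAAAAAAAAAAAAAAAAAAAAAAAAAAAAAAAAAAAAAAAAAAAAAAAAAAAAAAAAAAAAAAAAAAAAAAAAAAAAAAAAAAAAAAAAAAAAAAAAAAAAAAAAAAAAAAAAAAAAAAAAAAAAAAAAAAAAAAAAAAAAAAAAAAAAAAAAAAAAAAAAAAAAAAAAAAAAAAAAAAAAAAAAAAAAAAAAAAAAAAAAAAAAAAAAAAAAAAAAAAAAAAAAAAAAAAAAAAAAAAAAAAMAAAAAAAAAAAAAAA8AAAAAAAAAAAAAAD8AAAAAAAAAAAAAAH8AAAAAAAAAAAAAAf8AAAAAAAAAAAAAB/8AAAAAAAAAAAAAD/8AAAAAAAAAAAAAH/8AAAAAAAAAAAAAP/8="/>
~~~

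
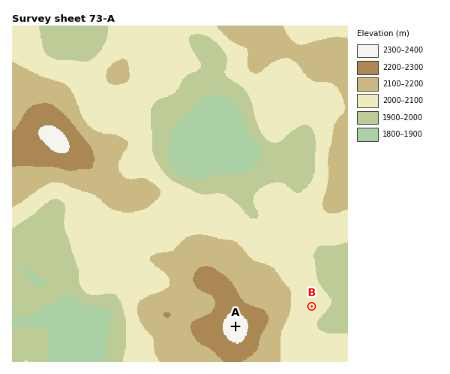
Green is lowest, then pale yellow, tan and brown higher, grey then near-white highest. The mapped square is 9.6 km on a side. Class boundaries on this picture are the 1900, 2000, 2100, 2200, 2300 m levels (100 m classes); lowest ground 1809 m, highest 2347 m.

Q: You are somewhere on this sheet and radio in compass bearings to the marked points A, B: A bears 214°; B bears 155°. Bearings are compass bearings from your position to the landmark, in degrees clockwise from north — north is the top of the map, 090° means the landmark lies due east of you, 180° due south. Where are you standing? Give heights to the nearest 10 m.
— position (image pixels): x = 286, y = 251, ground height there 2080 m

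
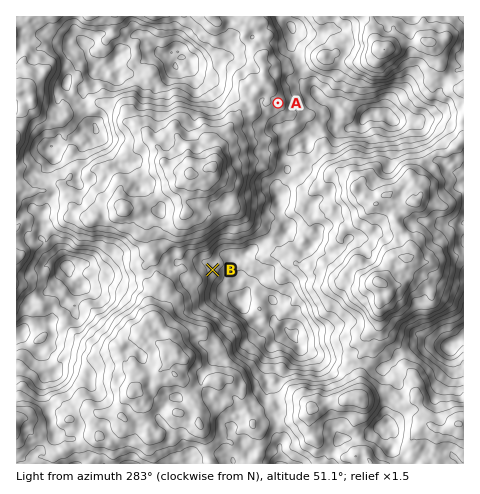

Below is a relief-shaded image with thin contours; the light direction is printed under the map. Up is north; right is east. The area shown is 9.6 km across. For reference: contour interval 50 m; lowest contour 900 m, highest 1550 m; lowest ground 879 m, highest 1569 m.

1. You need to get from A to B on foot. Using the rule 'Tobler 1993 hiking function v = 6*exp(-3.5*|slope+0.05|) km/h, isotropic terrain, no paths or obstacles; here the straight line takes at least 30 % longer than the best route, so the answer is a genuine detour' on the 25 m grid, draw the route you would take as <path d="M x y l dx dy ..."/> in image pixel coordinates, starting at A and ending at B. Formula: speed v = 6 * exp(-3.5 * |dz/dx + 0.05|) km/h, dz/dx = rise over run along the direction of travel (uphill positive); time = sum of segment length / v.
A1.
<path d="M278 103l-2 2-5 10-5 4-2 5 0 10 2 5 0 11 4 7 0 11-3 4-7 4-2 5 0 13 2 5 0 11-2 5 0 10-3 7-3 3-9 4-2 3-3 1-13 0-4 2-5 5-1 2 0 8-2 5 0 5"/>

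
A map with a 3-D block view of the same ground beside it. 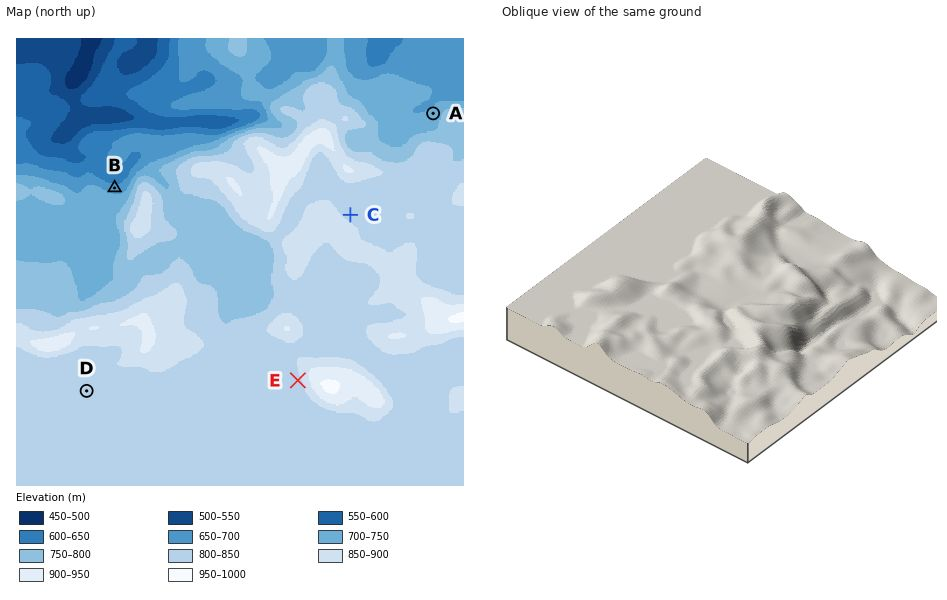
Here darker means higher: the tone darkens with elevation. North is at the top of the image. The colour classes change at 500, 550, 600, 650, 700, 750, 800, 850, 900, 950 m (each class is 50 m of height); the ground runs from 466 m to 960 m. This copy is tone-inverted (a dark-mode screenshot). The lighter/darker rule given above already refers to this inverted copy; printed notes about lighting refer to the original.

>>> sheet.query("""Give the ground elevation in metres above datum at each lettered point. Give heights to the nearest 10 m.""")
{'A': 720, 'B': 670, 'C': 830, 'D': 810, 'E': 830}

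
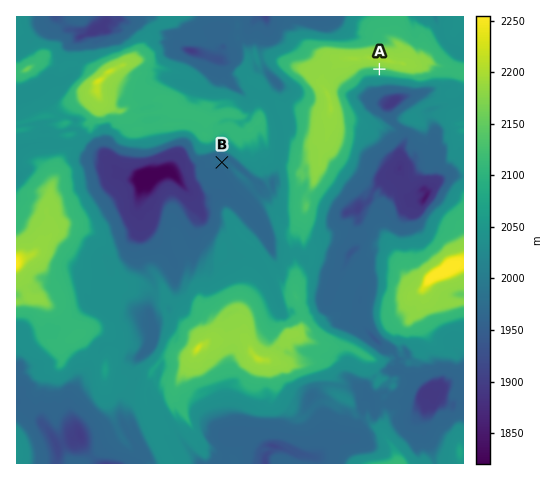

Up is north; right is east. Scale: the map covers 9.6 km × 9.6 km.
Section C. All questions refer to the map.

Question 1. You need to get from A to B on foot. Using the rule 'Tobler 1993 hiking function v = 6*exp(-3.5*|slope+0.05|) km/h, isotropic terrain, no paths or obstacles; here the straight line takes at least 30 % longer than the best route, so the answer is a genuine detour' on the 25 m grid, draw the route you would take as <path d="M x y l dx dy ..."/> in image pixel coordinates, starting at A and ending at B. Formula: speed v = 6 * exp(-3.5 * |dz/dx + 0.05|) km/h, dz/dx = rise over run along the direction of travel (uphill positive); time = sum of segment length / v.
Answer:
<path d="M379 69l-16 0-5 2-3 4-32 16-1 3-3 3-4 7-3 4-6 11-6 6-5 9-5 5-3 4-42 21-1 0-12-6-2 0-7 3-1 1"/>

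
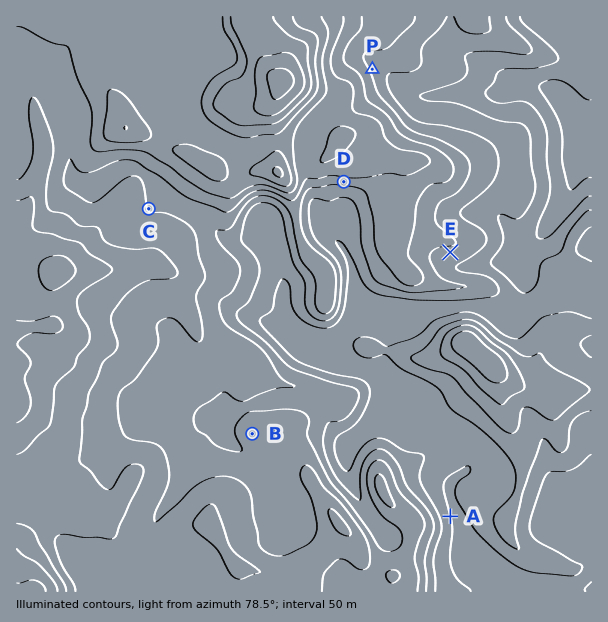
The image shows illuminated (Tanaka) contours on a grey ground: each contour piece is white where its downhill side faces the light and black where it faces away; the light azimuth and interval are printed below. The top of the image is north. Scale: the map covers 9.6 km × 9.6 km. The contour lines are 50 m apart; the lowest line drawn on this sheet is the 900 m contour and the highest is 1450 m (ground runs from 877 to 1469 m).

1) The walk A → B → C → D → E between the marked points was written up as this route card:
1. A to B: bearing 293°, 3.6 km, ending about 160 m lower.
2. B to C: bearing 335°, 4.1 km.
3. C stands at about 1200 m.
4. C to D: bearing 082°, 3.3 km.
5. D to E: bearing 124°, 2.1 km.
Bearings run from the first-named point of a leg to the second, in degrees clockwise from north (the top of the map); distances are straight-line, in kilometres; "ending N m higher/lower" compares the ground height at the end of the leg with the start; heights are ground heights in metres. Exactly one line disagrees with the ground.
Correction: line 1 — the sense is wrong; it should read higher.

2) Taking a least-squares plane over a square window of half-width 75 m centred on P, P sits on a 11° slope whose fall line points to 70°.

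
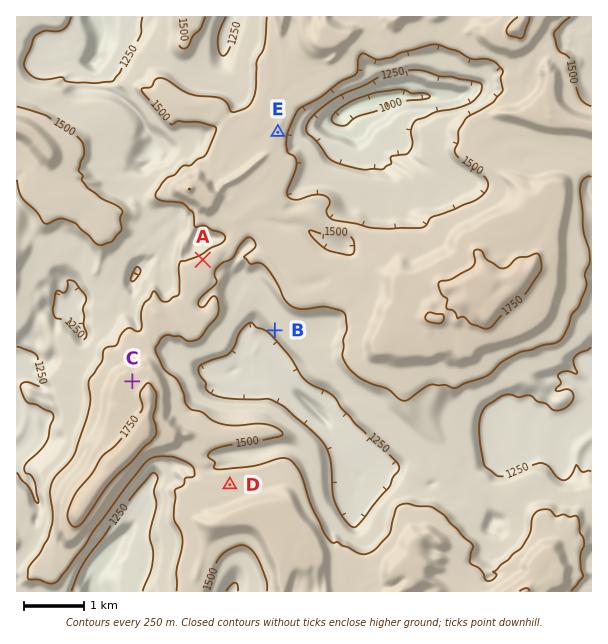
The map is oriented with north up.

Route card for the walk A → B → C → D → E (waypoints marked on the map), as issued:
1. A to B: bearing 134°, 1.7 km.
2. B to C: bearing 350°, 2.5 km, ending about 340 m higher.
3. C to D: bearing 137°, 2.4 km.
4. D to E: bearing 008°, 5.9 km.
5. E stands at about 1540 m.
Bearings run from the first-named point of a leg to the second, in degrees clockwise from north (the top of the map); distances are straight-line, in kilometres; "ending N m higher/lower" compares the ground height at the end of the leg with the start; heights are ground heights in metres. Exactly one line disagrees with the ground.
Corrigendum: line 2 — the bearing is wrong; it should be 250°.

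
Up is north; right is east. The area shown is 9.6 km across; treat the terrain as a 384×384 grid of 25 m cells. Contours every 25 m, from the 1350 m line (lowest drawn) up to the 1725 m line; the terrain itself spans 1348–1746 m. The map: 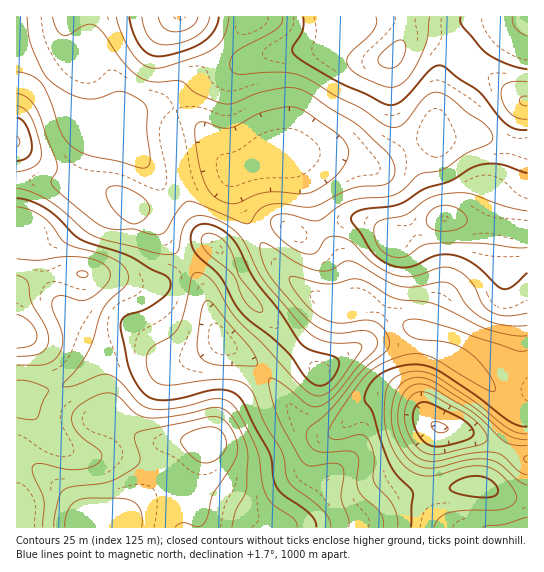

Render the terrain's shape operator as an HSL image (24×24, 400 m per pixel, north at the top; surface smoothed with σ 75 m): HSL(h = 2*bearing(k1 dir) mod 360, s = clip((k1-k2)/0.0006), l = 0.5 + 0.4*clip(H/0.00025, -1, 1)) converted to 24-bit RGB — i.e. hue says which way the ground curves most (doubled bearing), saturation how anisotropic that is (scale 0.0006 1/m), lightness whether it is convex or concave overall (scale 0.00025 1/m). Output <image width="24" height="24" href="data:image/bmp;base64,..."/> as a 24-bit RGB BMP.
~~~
<image width="24" height="24" href="data:image/bmp;base64,Qk32BgAAAAAAADYAAAAoAAAAGAAAABgAAAABABgAAAAAAMAGAAATCwAAEwsAAAAAAAAAAAAAOj92TGqZ0tbEn5y/oqa/tZK1f2WTYmKEm52GoJV+W2N9cKuuncLTub7bo2vMbVetmKi6uKa9fEiWe1Bhd0w6ZlAqdoUqSYc1Q0FeQqh3ftCWl46up3CcsGqEn3CVdWmEk4proYVvdJqIVcSBTZdtfD1KmTgyWKpMVo1onFhujEy9l2vWrYXXqKfb2e3yX5b+R3+ugNCzVY1ca19Ffl1QoWxfmF5chVRrp3ZVk7BWZ7Fhc59qRmFZOEJ/yKzYzJifSnJeVryPS8ToTVj11cX23Nny2evsHB5rdK+sgX5YazY3eGg8Ym1EinZWpm9zdlycwaC7yNfCi9jEZYS6b2msOIWJOZB04Im10aGuY9GNLXRhECYlVn87vVsxjBEAMxAAkWpxdkBqnVWSrpWNcLCkadnfmK7noqPvyMbr6+TgjqS/YkBzektjiCwrKFYRI18g6tKUjL1HKSMwIhMRLSUGMxIAdiAA8NvHdF5pX26Za5zCurLRw9zVRMqpN3d3VYB0nGxz6Miyxjxodk5wYSpbtBws7Ow6BTkf0dtb1ZFMIRIhKgkZRRAUNI53zv3mv+7sY2dJZYxDM3g6VpBI0dF8gXJSMDksRFwvR4A3waNXz1p/njuASw5Av2Zp9erWKpNRDk0W4z8WKgkkLBY1frrHzf7znuTKhm1lWHAwSL06R5FmQoBLr8NTflhMW0lXYIROQYs8XHVEkj84dxFBg0Gdt+zg7dvw/MLvOC1/hC+JdR3hVqn3z/z4mtrPhFB3oHZbzOjugtfjVVijYY9/i6Z1h1Bxdl9qgZ9kT41QTDI9UBgcgkk5luirb+q9ZIi876n278/8a4P7an3qf7Has7NTbSkfWTMbpJwr0ObSjkOwlEWOoKhsXW5TgFRkgId5lquDWmqIQRJHmT1Up++6xfzgUay5Pk5fXmpB23xkmiNOUzYtaU0vai0nljFLt6V4gL6XxqM5XCw+eENDwalaTGNbaIuEgpSSnrGFTDVvPA9W0fLWzf7kZ7S/SRcqPSISP0cbY0QcljMjg3lTXo2SV1ayhofCxNLXjpW8wYrBmUDGkYHDys3ggpnQY5vIgIW8v6G0TBFTKnGCzv/MVL9KLgUVTQoSratKTH92Wi8+qoI8j7dVQH1WPlFPaJRanryGhH6TjVFMTnu0ltTj2N7wuqLojW3PdF+suiSNpQ+LzfvasPa0NgorSAssh8eKmsnEZiyOpTWtzdy+pdDDYVKLR3N5W7RtjpxVhW5FaI1IVtFlLr9SUWs0XjAhd0MlXTc3aB+I1ur11fboySO9XwBdlLjUt+TfpEusVC9+a6vU3+zrvm/VwlW2ca6rYa+vb3Wxnp3KzNvtss/YlEuTViI1azEspqtUR4R8KJKJhPd9uWY5ew1taWjh2fHyjW/VplflqqXrmt3tkprKtEjf39Lu0dTtdo3SdZbAhp+7uZ88fjcjYiEuf0Z7i7W6oL7DfFGjXpxOdsUtTDYsRWhNR69BlJQ5VzwzSnZUg69neqJcaENdk1OBlryZxXaXnlZwhIBlb3ZbYnAFRYYsXIymcJmwfaeQhlxidj5mtMN7gJtjZlFqa3picoFTe3VRaXFaVHBOgY5GdGc2Rz4tbKo3S3w5h1JWu5CkoJOpd3Wc1/TkNbTdTVGDdmtefnJZdVFfgVd9wNeYdFiDd1tzdYNvdn91fH14eHlzam9lf3JYf0tHZolXcLpgVm5WQnJBgZdSn2NNhWxC8PLZPyVma0lrfHNtfHpzZl97cZSfyc6WcT5ri2hYcY1cZHhhdnlrd2BjdVRQcGFRhHVlkLZwVqJTW2Btf3lfbWdBdDgptXsf7bKYbCJ3elZvhIFmcntsYWdvZ49Zt29Oe0dnm5J3lZhvYW9bZG1ZZ05Zhl1bfYNsc4htt8R5V5dRRVJdeWNfgVV2gk2m7d7iyVkxfC9ki1pgjp12YGB8e0hLdI9AWoVRiHiioo6mqIKOh26EcF9rXlBiiI5ykZF+dIpywMaGdKVjNUJlanKCZZGdXtPYy+rmgUtKh1F3kKuajpmqezuLqEl0xLRsPncxMHU5aJCau4y6p3m3jWayanO0irfEgY3Jpp7P0b7GuJahLUWDc56qgb65ZMGeWYdQaFR8mHd5iax0dVZqbTJ5rHWe1aWlu4WCN6ZFE4pVUpq0oYjImoLNk4fAgqmgVJSVboaiyJ6tzp+sQVGdaa2oeaWDb3thbFtTUkp8ood+p52DWVCDSkGTjI2lwq+5383f3d/oOrzPHk1KWFs3cVM+mGtTqJxxZHxjSWZJlZdKxZ1jYWqKV39biIhabGBddW1t"/>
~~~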